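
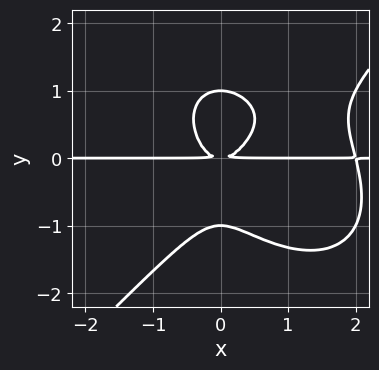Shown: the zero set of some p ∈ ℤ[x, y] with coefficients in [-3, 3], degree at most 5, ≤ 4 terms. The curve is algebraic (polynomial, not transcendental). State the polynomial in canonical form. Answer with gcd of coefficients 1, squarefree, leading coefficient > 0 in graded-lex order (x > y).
x^3*y - y^4 - 2*x^2*y + y^2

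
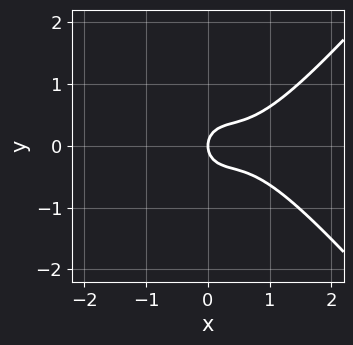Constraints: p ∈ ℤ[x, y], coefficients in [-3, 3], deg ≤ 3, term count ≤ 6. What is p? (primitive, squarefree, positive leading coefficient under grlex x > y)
Degree: a generic line meets the curve in up to 3 points, so deg p = 3.
Symmetries: the y ↦ −y reflection is a symmetry, so y appears only in even powers.
Reading off the gridlines: it meets the y-axis at y = 0 (among the integer gridlines); it meets the x-axis at x = 0 (among the integer gridlines).
Matching integer coefficients to the picture gives p.

3*x^3 - 2*x*y^2 - 3*x^2 - 3*y^2 + 2*x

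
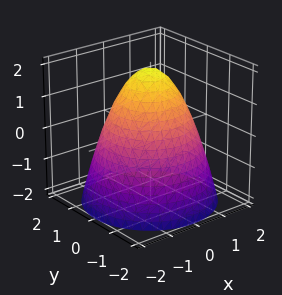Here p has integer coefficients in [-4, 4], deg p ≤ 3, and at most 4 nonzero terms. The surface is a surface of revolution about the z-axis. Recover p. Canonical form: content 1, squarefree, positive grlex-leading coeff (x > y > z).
x^2 + y^2 + z - 2

First, deg p = 2. The shape is more complex than any degree-1 surface.
Next, symmetry: the surface is invariant under rotation about z: p = q(x² + y², z).
Next, reading off the gridlines: a circular section at z = -1 has radius between 1 and 2; one z-axis crossing is at z = 2.
Finally, solving for integer coefficients yields p as stated.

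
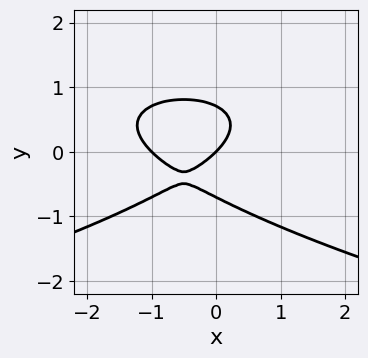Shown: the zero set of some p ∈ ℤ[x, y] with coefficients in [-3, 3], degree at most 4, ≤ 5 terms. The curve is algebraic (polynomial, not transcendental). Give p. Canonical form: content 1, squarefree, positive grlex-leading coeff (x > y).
(a) The degree is 3 — the shape is more complex than any degree-2 curve.
(b) Checking where it meets the axes: it meets the y-axis at y = 0 (among the integer gridlines); among the integer gridlines, it crosses the x-axis at x ∈ {-1, 0}.
(c) These observations pin down the coefficients.

2*y^3 + x^2 + x - y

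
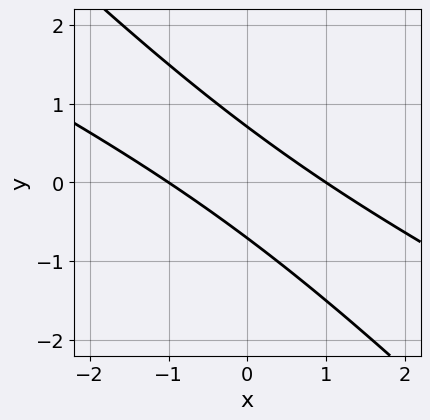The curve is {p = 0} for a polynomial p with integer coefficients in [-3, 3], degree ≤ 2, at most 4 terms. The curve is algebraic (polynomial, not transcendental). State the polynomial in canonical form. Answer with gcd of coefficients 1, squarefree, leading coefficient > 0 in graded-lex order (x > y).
1. Degree: the shape is more complex than any degree-1 curve, so deg p = 2.
2. Reading off the gridlines: the x-axis gridline crossings are at x ∈ {-1, 1}.
3. The integer polynomial consistent with all of this is the stated p.

x^2 + 3*x*y + 2*y^2 - 1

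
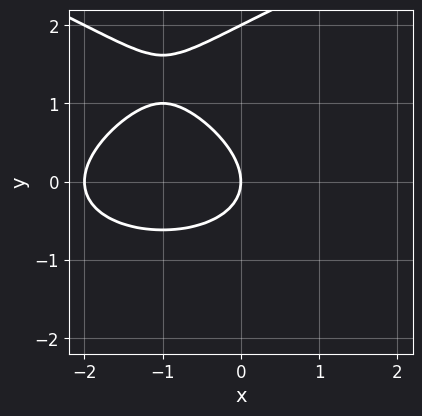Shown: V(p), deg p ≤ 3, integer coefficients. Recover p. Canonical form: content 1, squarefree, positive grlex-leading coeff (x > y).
(a) The degree is 3 — a generic line meets the curve in up to 3 points.
(b) Checking where it meets the axes: among the integer gridlines, it crosses the y-axis at y ∈ {0, 2}; the x-axis gridline crossings are at x ∈ {-2, 0}.
(c) Matching integer coefficients to the picture gives p.

y^3 - x^2 - 2*y^2 - 2*x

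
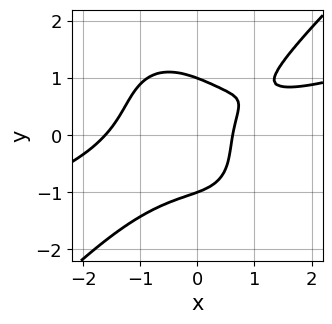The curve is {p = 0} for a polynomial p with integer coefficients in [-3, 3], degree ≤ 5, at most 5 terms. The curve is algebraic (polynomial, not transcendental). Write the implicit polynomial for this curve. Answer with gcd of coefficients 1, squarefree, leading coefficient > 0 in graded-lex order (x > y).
x^4 - 3*x^3*y + 2*y^4 + 3*x - 2

deg p = 4. No degree-3 curve has this shape.
From the axis intercepts and sections: the y-axis gridline crossings are at y ∈ {-1, 1}.
Assembling these constraints gives the stated polynomial.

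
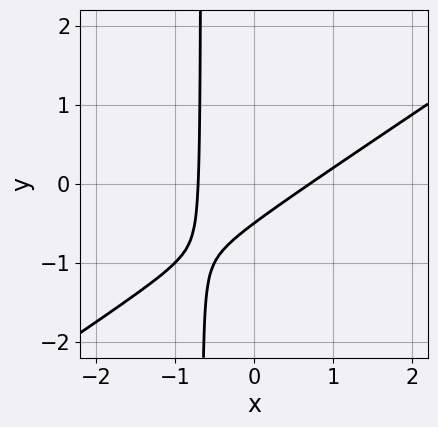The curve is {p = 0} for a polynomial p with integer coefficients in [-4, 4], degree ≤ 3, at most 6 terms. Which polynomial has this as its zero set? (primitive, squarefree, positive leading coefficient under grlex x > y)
2*x^2 - 3*x*y - 2*y - 1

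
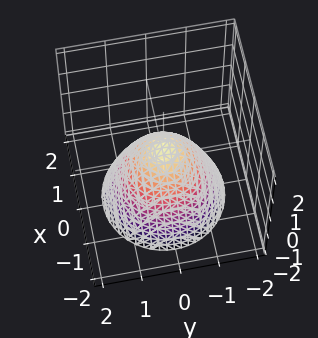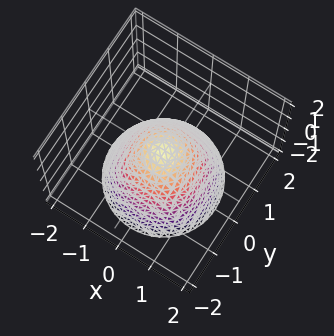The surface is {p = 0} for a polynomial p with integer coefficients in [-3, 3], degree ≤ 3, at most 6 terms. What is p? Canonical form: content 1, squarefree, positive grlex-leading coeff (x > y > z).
First, the degree is 2 — no degree-1 surface has this shape.
Next, symmetry: the z-axis is an axis of rotation, so x and y enter only as x² + y².
Next, reading off the gridlines: a circular section at z = 0 has radius between 0 and 1.
Finally, matching integer coefficients to the picture gives p.

3*x^2 + 3*y^2 + 3*z - 1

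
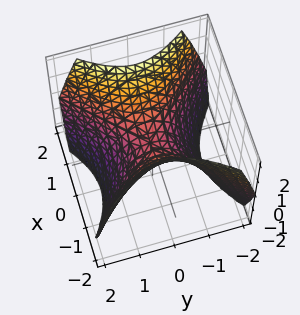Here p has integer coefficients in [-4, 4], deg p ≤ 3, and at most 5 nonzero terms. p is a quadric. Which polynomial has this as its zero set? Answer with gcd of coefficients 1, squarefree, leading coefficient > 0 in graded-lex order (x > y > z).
The degree is 2 — a hyperbolic paraboloid; a quadric.
Symmetries: mirror symmetry x ↦ −x ⇒ only even powers of x; it's symmetric under y → −y, forcing even powers of y.
From the visible intercepts: it crosses the x-axis at the gridline x = 0; it meets the y-axis at y = 0 (among the integer gridlines); it crosses the z-axis at the gridline z = 0.
Fitting integer coefficients to these (and the overall shape) gives p.

x^2 - y^2 - z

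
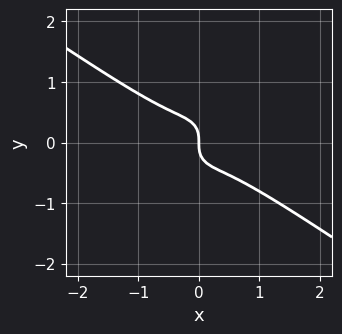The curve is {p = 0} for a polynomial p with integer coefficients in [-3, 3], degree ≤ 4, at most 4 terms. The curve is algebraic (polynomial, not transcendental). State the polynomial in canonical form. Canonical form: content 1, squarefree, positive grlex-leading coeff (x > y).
3*x^3 + 3*x^2*y + 3*y^3 + x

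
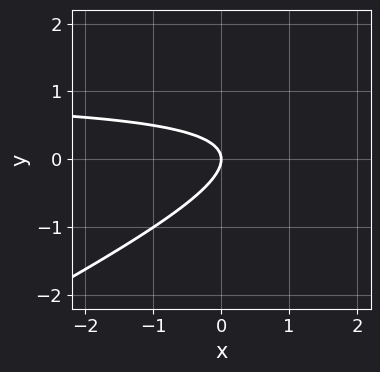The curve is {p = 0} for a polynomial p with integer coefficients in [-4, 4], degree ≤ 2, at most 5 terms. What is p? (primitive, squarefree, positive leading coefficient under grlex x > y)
x*y - 2*y^2 - x

First, the degree is 2 — a generic line meets the curve in up to 2 points.
Next, from the visible intercepts: one x-axis crossing is at x = 0; it meets the y-axis at y = 0 (among the integer gridlines).
Finally, putting this together gives p.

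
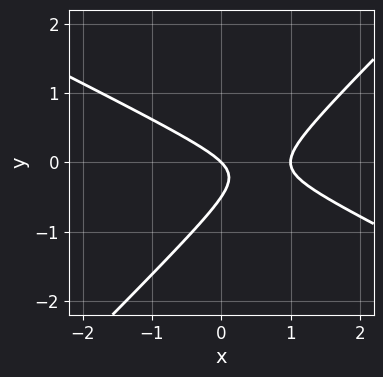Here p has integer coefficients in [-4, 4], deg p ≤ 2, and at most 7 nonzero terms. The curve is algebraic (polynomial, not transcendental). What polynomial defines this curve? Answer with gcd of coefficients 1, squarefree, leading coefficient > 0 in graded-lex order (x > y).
deg p = 2. The shape is more complex than any degree-1 curve.
Against the integer gridlines: among the integer gridlines, it crosses the x-axis at x ∈ {0, 1}; one y-axis crossing is at y = 0.
Matching integer coefficients to the picture gives p.

x^2 + x*y - 2*y^2 - x - y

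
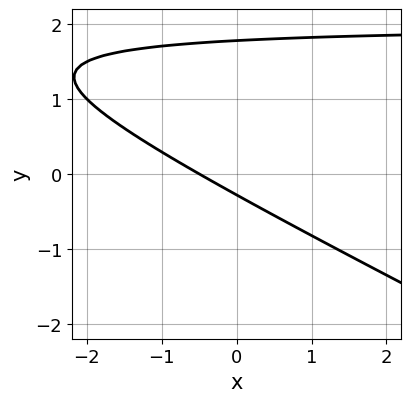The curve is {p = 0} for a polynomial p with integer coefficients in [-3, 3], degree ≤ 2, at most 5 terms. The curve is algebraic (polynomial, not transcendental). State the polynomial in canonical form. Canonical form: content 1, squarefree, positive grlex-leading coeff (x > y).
x*y + 2*y^2 - 2*x - 3*y - 1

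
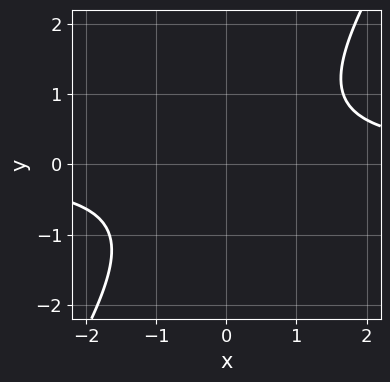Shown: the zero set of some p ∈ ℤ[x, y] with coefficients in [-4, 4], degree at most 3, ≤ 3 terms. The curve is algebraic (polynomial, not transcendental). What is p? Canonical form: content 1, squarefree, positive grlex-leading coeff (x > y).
3*x*y - 2*y^2 - 3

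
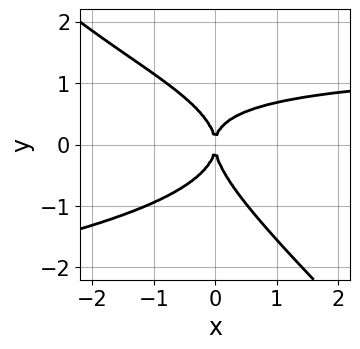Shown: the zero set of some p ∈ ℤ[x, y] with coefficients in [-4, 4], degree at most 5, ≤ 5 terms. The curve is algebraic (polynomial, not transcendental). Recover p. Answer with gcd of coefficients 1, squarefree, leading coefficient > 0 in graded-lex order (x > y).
First, the degree is 4 — the shape is more complex than any degree-3 curve.
Next, checking where it meets the axes: one y-axis crossing is at y = 0; it meets the x-axis at x = 0 (among the integer gridlines).
Finally, assembling these constraints gives the stated polynomial.

3*x*y^3 + 3*y^4 + 2*x^2*y - 3*x^2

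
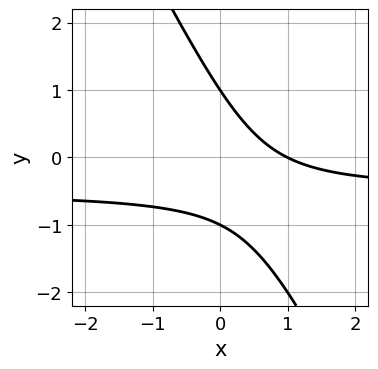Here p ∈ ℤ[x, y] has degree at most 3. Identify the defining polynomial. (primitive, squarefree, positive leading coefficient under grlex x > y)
2*x*y + y^2 + x - 1

The degree is 2 — a generic line meets the curve in up to 2 points.
From the visible intercepts: the y-axis gridline crossings are at y ∈ {-1, 1}; it meets the x-axis at x = 1 (among the integer gridlines).
These observations pin down the coefficients.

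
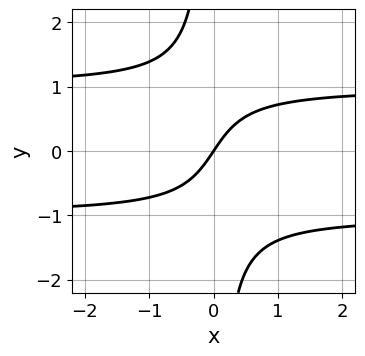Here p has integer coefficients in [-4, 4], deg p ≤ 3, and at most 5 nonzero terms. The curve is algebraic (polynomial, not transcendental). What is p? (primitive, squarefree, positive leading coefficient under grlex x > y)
First, degree: a generic line meets the curve in up to 3 points, so deg p = 3.
Next, against the integer gridlines: it crosses the x-axis at the gridline x = 0; it crosses the y-axis at the gridline y = 0.
Finally, matching integer coefficients to the picture gives p.

3*x*y^2 - 3*x + 2*y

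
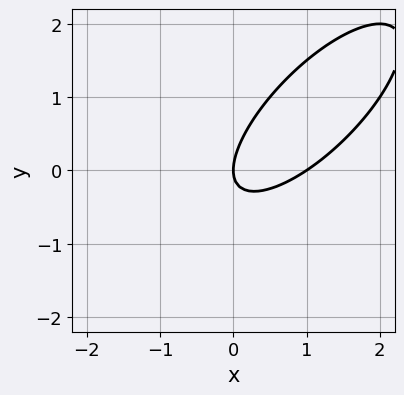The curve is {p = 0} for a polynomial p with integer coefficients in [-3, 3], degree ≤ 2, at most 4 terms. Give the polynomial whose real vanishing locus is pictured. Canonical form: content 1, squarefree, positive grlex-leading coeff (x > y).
(a) deg p = 2. The shape is more complex than any degree-1 curve.
(b) Against the integer gridlines: it meets the y-axis at y = 0 (among the integer gridlines); the x-axis gridline crossings are at x ∈ {0, 1}.
(c) Fitting integer coefficients to these (and the overall shape) gives p.

2*x^2 - 3*x*y + 2*y^2 - 2*x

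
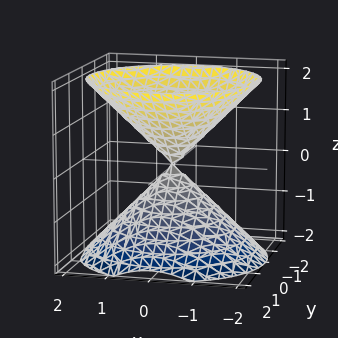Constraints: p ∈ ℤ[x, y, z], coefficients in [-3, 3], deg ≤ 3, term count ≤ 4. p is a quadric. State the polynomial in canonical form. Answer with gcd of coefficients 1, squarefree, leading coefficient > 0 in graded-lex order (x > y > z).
x^2 + y^2 - z^2

1. The picture has 2 separate pieces.
2. The degree is 2 — two nappes meeting at a single point; a quadric.
3. Symmetries: the z ↦ −z reflection is a symmetry, so z appears only in even powers; the z-axis is an axis of rotation, so x and y enter only as x² + y².
4. Observable constraints: a circular section at z = -1 has radius exactly 1; one x-axis crossing is at x = 0.
5. Assembling these constraints gives the stated polynomial.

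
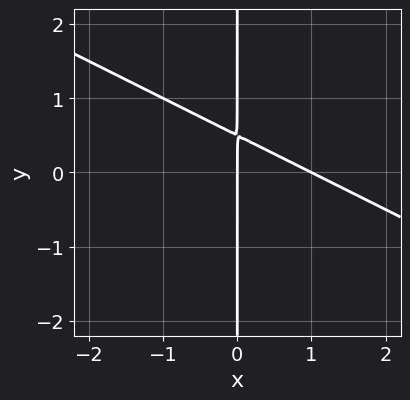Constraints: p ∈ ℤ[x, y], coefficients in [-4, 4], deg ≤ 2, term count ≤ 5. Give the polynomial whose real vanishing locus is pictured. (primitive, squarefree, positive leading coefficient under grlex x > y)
x^2 + 2*x*y - x

deg p = 2. The shape is more complex than any degree-1 curve.
From the visible intercepts: the visible y-axis segment lies entirely on the curve; the x-axis gridline crossings are at x ∈ {0, 1}.
Matching integer coefficients to the picture gives p.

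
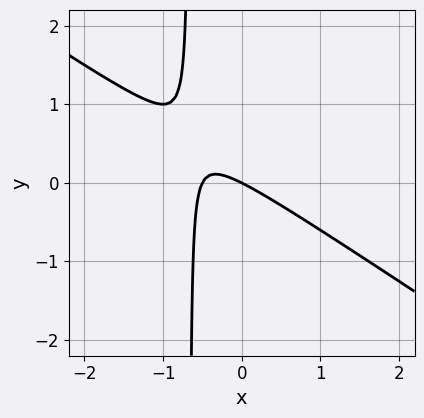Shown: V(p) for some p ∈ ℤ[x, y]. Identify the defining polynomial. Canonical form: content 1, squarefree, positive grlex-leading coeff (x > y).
2*x^2 + 3*x*y + x + 2*y

1. deg p = 2. The shape is more complex than any degree-1 curve.
2. Checking where it meets the axes: it crosses the y-axis at the gridline y = 0; one x-axis crossing is at x = 0.
3. Fitting integer coefficients to these (and the overall shape) gives p.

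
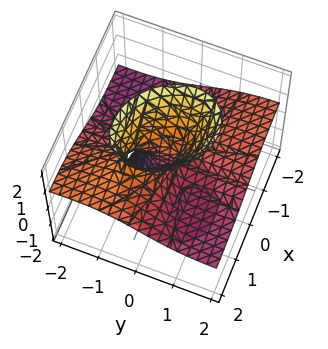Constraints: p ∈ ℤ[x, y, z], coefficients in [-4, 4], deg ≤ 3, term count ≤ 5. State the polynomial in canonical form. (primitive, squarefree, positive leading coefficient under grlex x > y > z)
3*x^2*z + 3*y^2*z - z^3 + 3*x*y - x

1. Degree: a generic line meets the surface in up to 3 points, so deg p = 3.
2. Observable constraints: it crosses the x-axis at the gridline x = 0; it crosses the z-axis at the gridline z = 0; the visible y-axis segment lies entirely on the surface.
3. Together with the visible shape, these determine p as stated.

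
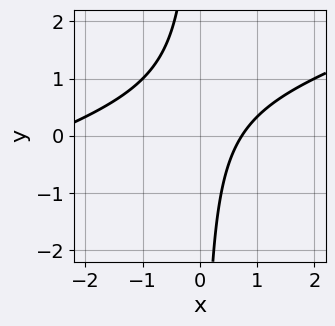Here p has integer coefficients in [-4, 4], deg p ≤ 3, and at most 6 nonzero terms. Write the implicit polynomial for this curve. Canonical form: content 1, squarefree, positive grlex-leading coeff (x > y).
1. The degree is 2 — no degree-1 curve has this shape.
2. Checking where it meets the axes: it misses every integer gridline on the y-axis.
3. Together with the visible shape, these determine p as stated.

x^2 - 3*x*y + 2*x - 2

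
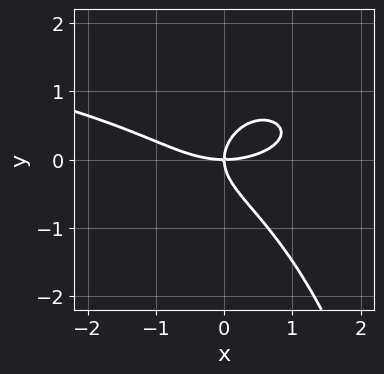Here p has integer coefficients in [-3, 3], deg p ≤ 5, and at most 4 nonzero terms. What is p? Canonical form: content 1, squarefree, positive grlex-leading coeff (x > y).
2*x^2*y^2 + x^3 + 3*y^3 - 3*x*y

Degree: the shape is more complex than any degree-3 curve, so deg p = 4.
Against the integer gridlines: one y-axis crossing is at y = 0; one x-axis crossing is at x = 0.
The integer polynomial consistent with all of this is the stated p.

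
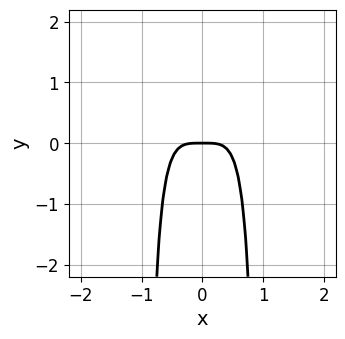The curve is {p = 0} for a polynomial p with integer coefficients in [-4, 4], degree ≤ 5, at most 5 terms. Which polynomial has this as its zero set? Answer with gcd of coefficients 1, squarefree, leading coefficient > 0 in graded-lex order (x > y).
3*x^4 - x^2*y + y

1. The degree is 4 — the shape is more complex than any degree-3 curve.
2. Symmetries: it's symmetric under x → −x, forcing even powers of x.
3. Observable constraints: it crosses the y-axis at the gridline y = 0; it meets the x-axis at x = 0 (among the integer gridlines).
4. Matching integer coefficients to the picture gives p.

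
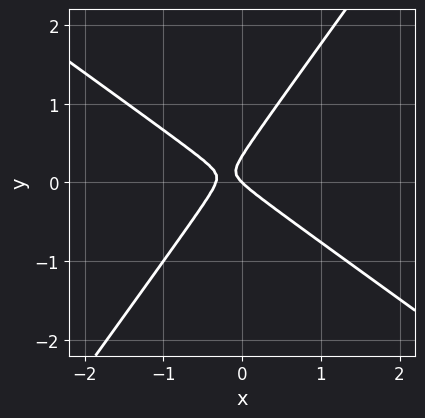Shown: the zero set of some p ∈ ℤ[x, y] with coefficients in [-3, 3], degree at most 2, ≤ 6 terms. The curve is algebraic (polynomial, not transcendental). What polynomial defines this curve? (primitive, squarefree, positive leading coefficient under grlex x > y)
3*x^2 + 2*x*y - 3*y^2 + x + y

(a) The degree is 2 — no degree-1 curve has this shape.
(b) Reading off the gridlines: it meets the x-axis at x = 0 (among the integer gridlines); it meets the y-axis at y = 0 (among the integer gridlines).
(c) Putting this together gives p.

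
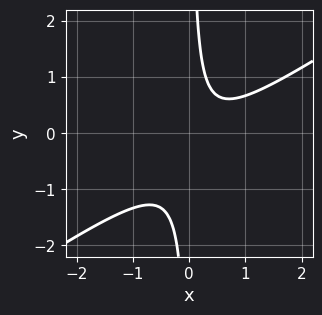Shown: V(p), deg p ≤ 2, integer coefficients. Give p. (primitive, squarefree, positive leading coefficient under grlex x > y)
2*x^2 - 3*x*y - x + 1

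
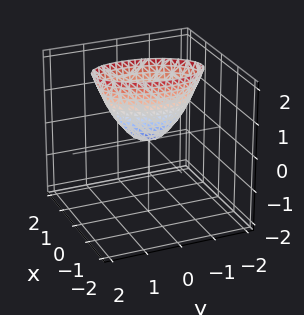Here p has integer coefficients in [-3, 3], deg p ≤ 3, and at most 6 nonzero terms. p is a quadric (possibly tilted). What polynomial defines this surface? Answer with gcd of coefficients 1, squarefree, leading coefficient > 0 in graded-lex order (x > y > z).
3*x^2 - x*y + y^2 - z

1. Degree: the shape is more complex than any degree-1 surface, so deg p = 2.
2. Checking where it meets the axes: it meets the x-axis at x = 0 (among the integer gridlines); one z-axis crossing is at z = 0; it meets the y-axis at y = 0 (among the integer gridlines).
3. Assembling these constraints gives the stated polynomial.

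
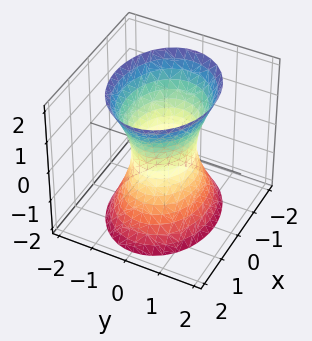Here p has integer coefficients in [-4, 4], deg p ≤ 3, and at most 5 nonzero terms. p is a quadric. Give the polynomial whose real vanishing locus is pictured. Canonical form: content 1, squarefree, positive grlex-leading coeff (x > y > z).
2*x^2 + 3*y^2 - z^2 - 2

(a) The degree is 2 — an hourglass — one-sheet hyperboloid; a quadric.
(b) Symmetries: it's symmetric under z → −z, forcing even powers of z; it's symmetric under y → −y, forcing even powers of y; mirror symmetry x ↦ −x ⇒ only even powers of x.
(c) Against the integer gridlines: among the integer gridlines, it crosses the x-axis at x ∈ {-1, 1}; no z-intercept at any integer in the box.
(d) The integer polynomial consistent with all of this is the stated p.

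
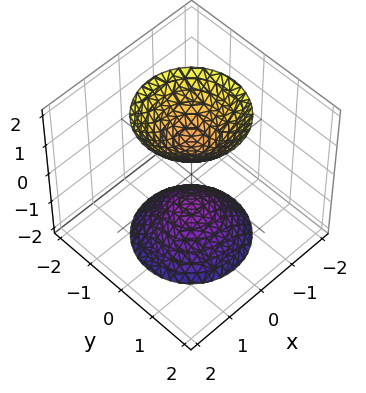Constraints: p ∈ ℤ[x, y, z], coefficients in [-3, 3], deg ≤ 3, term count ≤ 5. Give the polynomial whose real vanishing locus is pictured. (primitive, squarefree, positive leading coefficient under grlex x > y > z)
2*x^2 + 2*y^2 - z^2 + 1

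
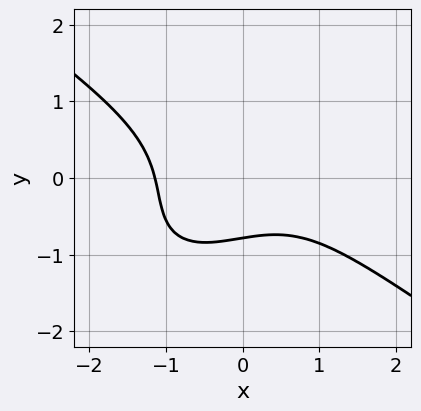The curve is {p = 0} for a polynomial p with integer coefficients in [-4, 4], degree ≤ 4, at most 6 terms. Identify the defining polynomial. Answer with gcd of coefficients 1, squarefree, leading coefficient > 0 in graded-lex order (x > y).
First, degree: the shape is more complex than any degree-2 curve, so deg p = 3.
Finally, putting this together gives p.

2*x^3 - 2*x*y^2 + 3*y^3 + 2*y + 3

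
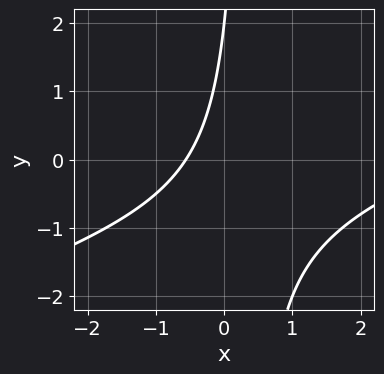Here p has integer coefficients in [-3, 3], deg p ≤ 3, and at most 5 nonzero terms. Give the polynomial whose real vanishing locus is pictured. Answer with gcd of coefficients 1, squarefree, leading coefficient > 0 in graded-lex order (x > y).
x^2 - 3*x*y - 3*x + y - 2

(a) Degree: the shape is more complex than any degree-1 curve, so deg p = 2.
(b) Reading off the gridlines: it crosses the y-axis at the gridline y = 2.
(c) Putting this together gives p.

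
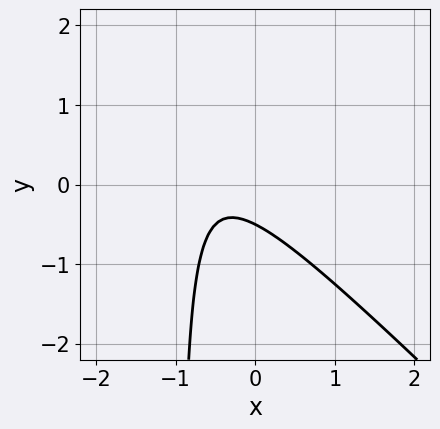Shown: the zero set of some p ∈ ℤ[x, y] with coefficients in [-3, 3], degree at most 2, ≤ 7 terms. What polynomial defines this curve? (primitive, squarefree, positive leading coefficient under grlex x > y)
1. Degree: a generic line meets the curve in up to 2 points, so deg p = 2.
2. From the axis intercepts and sections: the curve avoids every integer x-axis point in the box.
3. Solving for integer coefficients yields p as stated.

2*x^2 + 2*x*y + 2*x + 2*y + 1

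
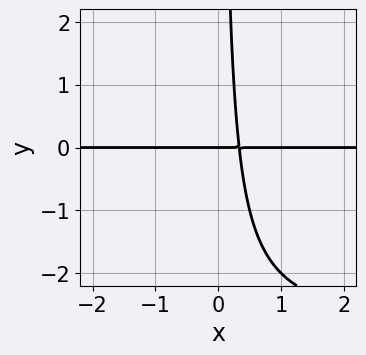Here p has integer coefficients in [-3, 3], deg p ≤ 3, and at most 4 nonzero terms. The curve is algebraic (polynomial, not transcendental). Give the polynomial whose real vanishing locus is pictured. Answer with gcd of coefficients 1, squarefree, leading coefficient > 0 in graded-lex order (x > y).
x*y^2 + 3*x*y - y

First, degree: no degree-2 curve has this shape, so deg p = 3.
Then, observable constraints: it crosses the y-axis at the gridline y = 0; the visible x-axis segment lies entirely on the curve.
Finally, the integer polynomial consistent with all of this is the stated p.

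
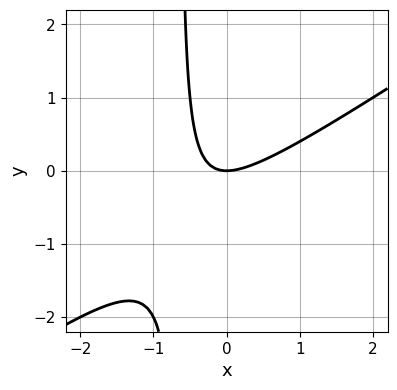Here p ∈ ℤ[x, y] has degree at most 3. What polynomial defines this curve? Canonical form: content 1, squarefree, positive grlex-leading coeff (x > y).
(a) The degree is 2 — a generic line meets the curve in up to 2 points.
(b) From the axis intercepts and sections: one x-axis crossing is at x = 0; one y-axis crossing is at y = 0.
(c) Matching integer coefficients to the picture gives p.

2*x^2 - 3*x*y - 2*y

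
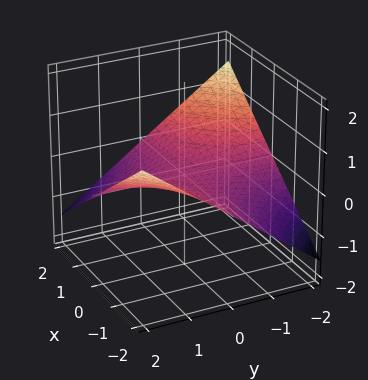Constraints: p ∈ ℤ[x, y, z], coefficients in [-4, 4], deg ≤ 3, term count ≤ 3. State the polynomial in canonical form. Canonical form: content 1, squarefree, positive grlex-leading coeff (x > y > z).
(a) deg p = 2.
(b) From the axis intercepts and sections: it crosses the z-axis at the gridline z = 0; the visible y-axis segment lies entirely on the surface; the visible x-axis segment lies entirely on the surface.
(c) These observations pin down the coefficients.

x*y + 3*z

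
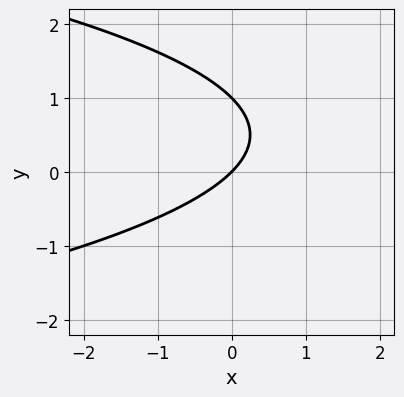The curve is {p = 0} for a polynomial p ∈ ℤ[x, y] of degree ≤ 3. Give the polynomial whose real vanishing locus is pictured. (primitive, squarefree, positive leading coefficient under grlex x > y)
y^2 + x - y

1. The degree is 2 — a generic line meets the curve in up to 2 points.
2. Against the integer gridlines: it meets the x-axis at x = 0 (among the integer gridlines); among the integer gridlines, it crosses the y-axis at y ∈ {0, 1}.
3. Matching integer coefficients to the picture gives p.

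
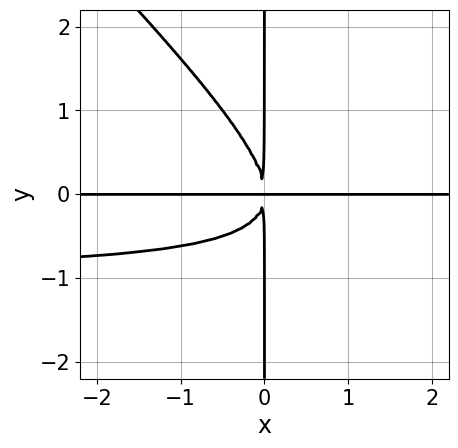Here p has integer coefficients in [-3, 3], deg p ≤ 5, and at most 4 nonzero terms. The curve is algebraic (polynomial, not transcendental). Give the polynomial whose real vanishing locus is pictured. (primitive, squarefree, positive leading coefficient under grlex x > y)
x^2*y^2 + x*y^3 + x^2*y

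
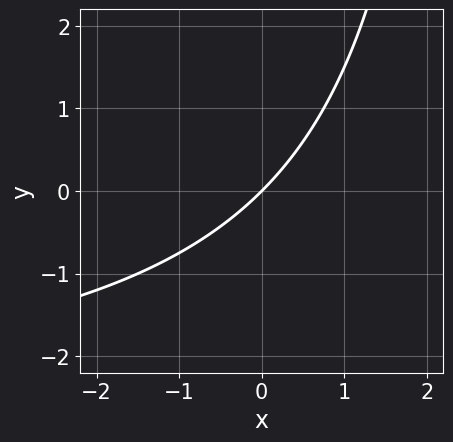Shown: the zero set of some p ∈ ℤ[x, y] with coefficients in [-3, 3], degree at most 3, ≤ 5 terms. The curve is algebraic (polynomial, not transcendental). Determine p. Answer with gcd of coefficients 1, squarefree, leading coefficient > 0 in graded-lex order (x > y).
1. The degree is 2 — no degree-1 curve has this shape.
2. Checking where it meets the axes: it crosses the y-axis at the gridline y = 0; one x-axis crossing is at x = 0.
3. Fitting integer coefficients to these (and the overall shape) gives p.

x*y + 3*x - 3*y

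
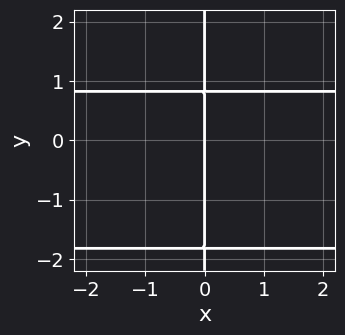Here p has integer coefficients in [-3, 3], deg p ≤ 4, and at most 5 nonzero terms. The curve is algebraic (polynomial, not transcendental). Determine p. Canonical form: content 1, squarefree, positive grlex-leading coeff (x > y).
2*x*y^2 + 2*x*y - 3*x

The degree is 3 — a generic line meets the curve in up to 3 points.
Checking where it meets the axes: it meets the x-axis at x = 0 (among the integer gridlines); the visible y-axis segment lies entirely on the curve.
Assembling these constraints gives the stated polynomial.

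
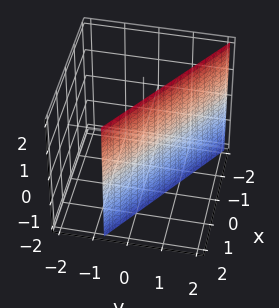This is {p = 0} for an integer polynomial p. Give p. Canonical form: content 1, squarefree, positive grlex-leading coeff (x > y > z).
Degree: the surface is flat (a plane), so deg p = 1.
Against the integer gridlines: it misses every integer gridline on the z-axis; one x-axis crossing is at x = 1.
These observations pin down the coefficients.

2*x + 3*y - 2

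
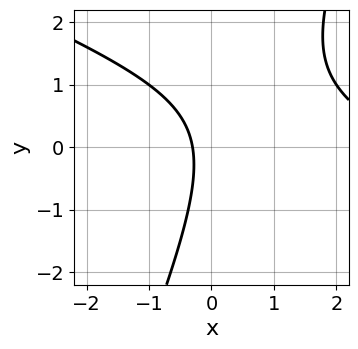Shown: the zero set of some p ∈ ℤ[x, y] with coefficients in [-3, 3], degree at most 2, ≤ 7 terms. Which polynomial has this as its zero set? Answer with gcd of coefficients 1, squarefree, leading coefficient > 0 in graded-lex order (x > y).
First, degree: no degree-1 curve has this shape, so deg p = 2.
Then, from the axis intercepts and sections: the curve avoids every integer y-axis point in the box.
Finally, the integer polynomial consistent with all of this is the stated p.

x^2 + 2*x*y - y^2 - 3*x - 1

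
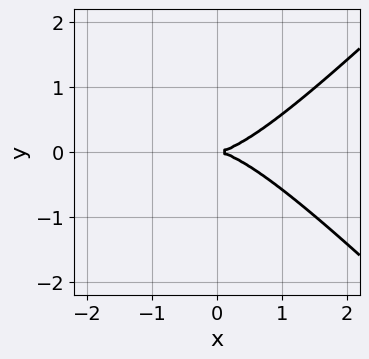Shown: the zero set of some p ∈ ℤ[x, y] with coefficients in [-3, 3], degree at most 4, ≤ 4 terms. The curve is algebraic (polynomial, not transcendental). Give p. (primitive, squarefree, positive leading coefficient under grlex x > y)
(a) deg p = 3. A generic line meets the curve in up to 3 points.
(b) Symmetries: mirror symmetry y ↦ −y ⇒ only even powers of y.
(c) Reading off the gridlines: one y-axis crossing is at y = 0; it crosses the x-axis at the gridline x = 0.
(d) These observations pin down the coefficients.

x^3 - x*y^2 - 2*y^2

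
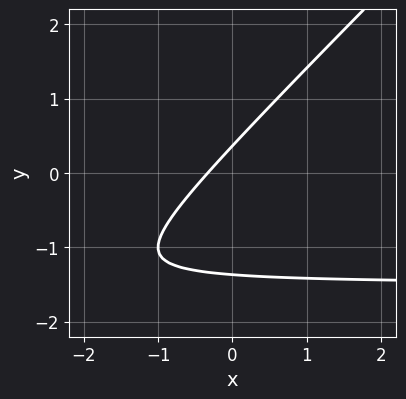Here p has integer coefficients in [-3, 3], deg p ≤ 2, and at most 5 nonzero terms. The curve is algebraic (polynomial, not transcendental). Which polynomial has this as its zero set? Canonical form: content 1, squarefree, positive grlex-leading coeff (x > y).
deg p = 2.
The integer polynomial consistent with all of this is the stated p.

2*x*y - 2*y^2 + 3*x - 2*y + 1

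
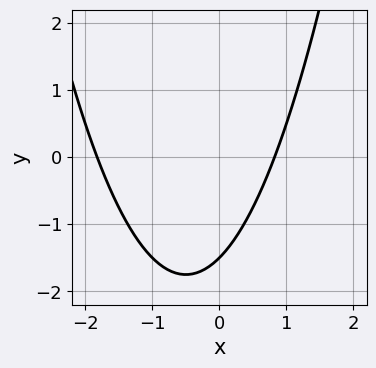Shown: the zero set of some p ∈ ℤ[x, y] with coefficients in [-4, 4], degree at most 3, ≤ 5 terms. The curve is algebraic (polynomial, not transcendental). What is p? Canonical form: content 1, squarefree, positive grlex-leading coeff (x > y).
2*x^2 + 2*x - 2*y - 3

1. The degree is 2 — no degree-1 curve has this shape.
2. The integer polynomial consistent with all of this is the stated p.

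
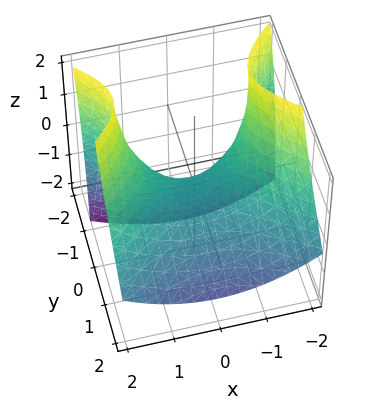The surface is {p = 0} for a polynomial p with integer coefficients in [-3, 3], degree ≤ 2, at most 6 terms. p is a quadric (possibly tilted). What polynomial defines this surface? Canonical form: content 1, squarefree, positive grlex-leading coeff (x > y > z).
x^2 - 2*y^2 - 2*y*z - 2*z

(a) The degree is 2 — no degree-1 surface has this shape.
(b) From the axis intercepts and sections: it crosses the x-axis at the gridline x = 0; it crosses the z-axis at the gridline z = 0; one y-axis crossing is at y = 0.
(c) Assembling these constraints gives the stated polynomial.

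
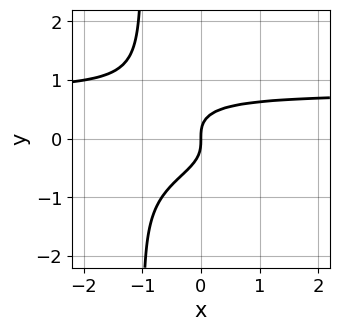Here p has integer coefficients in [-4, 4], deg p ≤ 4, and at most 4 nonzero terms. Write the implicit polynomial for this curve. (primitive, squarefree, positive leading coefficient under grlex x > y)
2*x*y^3 + 2*y^3 - x

(a) Degree: no degree-3 curve has this shape, so deg p = 4.
(b) Reading off the gridlines: it crosses the y-axis at the gridline y = 0; it crosses the x-axis at the gridline x = 0.
(c) Assembling these constraints gives the stated polynomial.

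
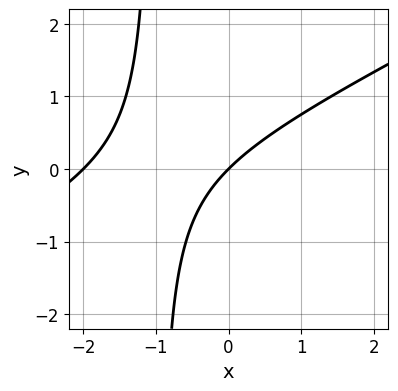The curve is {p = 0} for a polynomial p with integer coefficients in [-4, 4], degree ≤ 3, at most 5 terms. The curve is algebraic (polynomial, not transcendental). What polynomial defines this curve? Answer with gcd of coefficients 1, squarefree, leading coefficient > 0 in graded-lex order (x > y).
The degree is 2 — a generic line meets the curve in up to 2 points.
From the axis intercepts and sections: one y-axis crossing is at y = 0; among the integer gridlines, it crosses the x-axis at x ∈ {-2, 0}.
Solving for integer coefficients yields p as stated.

x^2 - 2*x*y + 2*x - 2*y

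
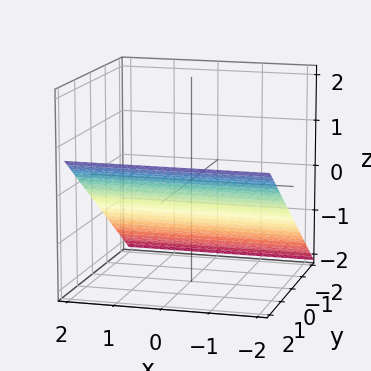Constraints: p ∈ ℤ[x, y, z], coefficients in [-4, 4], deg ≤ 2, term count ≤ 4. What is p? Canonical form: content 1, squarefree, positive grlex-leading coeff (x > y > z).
deg p = 1. Every cross-section is a straight line — this is a plane.
From the visible intercepts: it meets the y-axis at y = 1 (among the integer gridlines); the surface avoids every integer x-axis point in the box.
Assembling these constraints gives the stated polynomial.

2*y - 3*z - 2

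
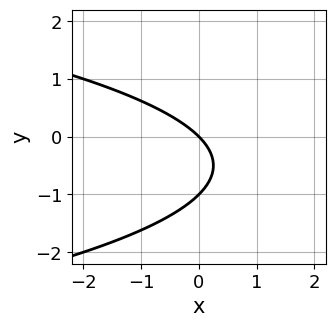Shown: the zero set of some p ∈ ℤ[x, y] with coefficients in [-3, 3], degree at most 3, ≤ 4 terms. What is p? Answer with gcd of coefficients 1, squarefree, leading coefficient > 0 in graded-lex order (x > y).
y^2 + x + y

(a) Degree: no degree-1 curve has this shape, so deg p = 2.
(b) Against the integer gridlines: one x-axis crossing is at x = 0; among the integer gridlines, it crosses the y-axis at y ∈ {-1, 0}.
(c) Fitting integer coefficients to these (and the overall shape) gives p.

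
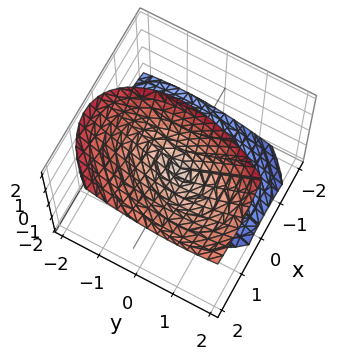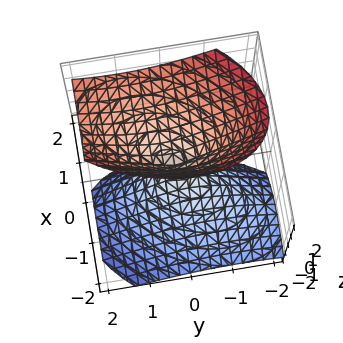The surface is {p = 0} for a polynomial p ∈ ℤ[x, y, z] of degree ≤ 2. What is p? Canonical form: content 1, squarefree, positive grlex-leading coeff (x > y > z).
(a) The degree is 2 — no degree-1 surface has this shape.
(b) From the axis intercepts and sections: one y-axis crossing is at y = 0; it meets the z-axis at z = 0 (among the integer gridlines); it meets the x-axis at x = 0 (among the integer gridlines).
(c) Together with the visible shape, these determine p as stated.

2*x^2 - x*y - 2*x*z + y^2 - z^2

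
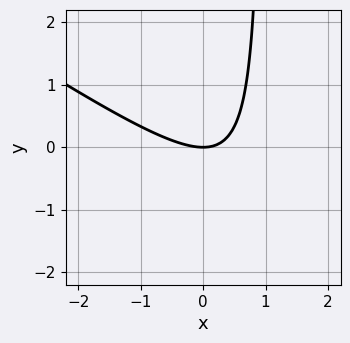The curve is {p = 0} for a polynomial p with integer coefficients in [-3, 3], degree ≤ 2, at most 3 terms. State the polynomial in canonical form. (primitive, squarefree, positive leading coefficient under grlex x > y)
2*x^2 + 3*x*y - 3*y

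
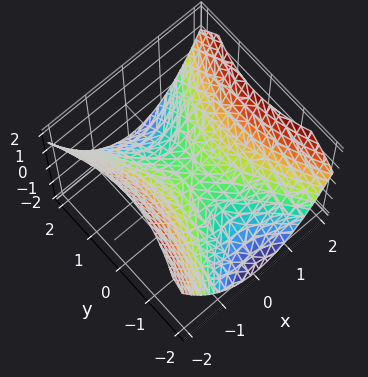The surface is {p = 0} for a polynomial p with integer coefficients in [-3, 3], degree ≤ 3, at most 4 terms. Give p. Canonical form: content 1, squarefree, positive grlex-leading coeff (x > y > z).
2*x^2 - y^2 - 3*z

(a) The degree is 2 — a hyperbolic paraboloid; a quadric.
(b) Symmetries: it's symmetric under y → −y, forcing even powers of y; mirror symmetry x ↦ −x ⇒ only even powers of x.
(c) Checking where it meets the axes: it meets the z-axis at z = 0 (among the integer gridlines); one y-axis crossing is at y = 0; one x-axis crossing is at x = 0.
(d) Together with the visible shape, these determine p as stated.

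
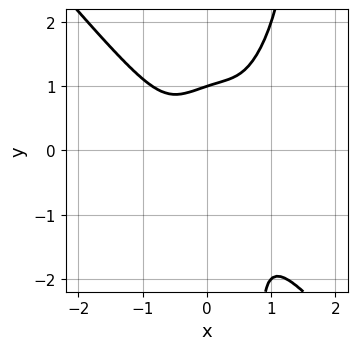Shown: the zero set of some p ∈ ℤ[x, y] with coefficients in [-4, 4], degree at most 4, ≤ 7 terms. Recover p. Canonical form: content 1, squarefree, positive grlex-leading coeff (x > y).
1. The degree is 4 — a generic line meets the curve in up to 4 points.
2. Checking where it meets the axes: the curve avoids every integer x-axis point in the box; one y-axis crossing is at y = 1.
3. Assembling these constraints gives the stated polynomial.

3*x^4 - x^2*y^2 + x*y^3 - y^3 + 1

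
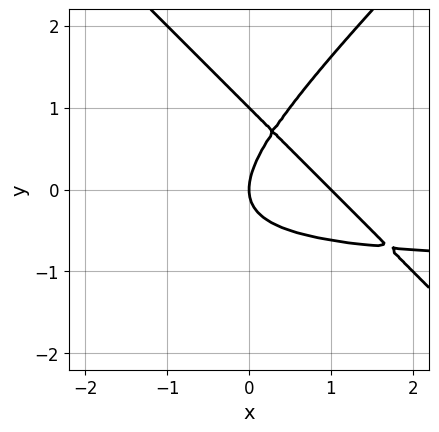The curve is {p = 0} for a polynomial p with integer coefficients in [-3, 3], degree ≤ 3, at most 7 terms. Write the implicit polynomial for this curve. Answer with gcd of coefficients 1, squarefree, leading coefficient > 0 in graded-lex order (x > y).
x^2*y - y^3 + x^2 + y^2 - x

(a) deg p = 3. The shape is more complex than any degree-2 curve.
(b) Checking where it meets the axes: the y-axis gridline crossings are at y ∈ {0, 1}; among the integer gridlines, it crosses the x-axis at x ∈ {0, 1}.
(c) Assembling these constraints gives the stated polynomial.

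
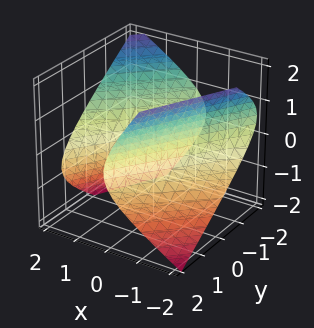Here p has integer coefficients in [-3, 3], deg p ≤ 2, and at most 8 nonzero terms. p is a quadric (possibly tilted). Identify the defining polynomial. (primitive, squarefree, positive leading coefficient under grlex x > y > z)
First, I count 2 distinct pieces. They look like related sheets of one shape, so recover p as a whole.
Next, degree: a generic line meets the surface in up to 2 points, so deg p = 2.
Next, checking where it meets the axes: the surface avoids every integer z-axis point in the box.
Finally, fitting integer coefficients to these (and the overall shape) gives p.

2*x^2 - 3*x*y - 2*x*z + y^2 - 3*z^2 - 3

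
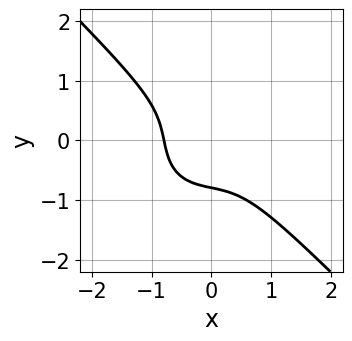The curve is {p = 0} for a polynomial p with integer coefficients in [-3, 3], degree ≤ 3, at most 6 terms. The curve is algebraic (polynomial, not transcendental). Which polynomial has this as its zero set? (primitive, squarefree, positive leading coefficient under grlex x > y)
First, the degree is 3 — no degree-2 curve has this shape.
Finally, the integer polynomial consistent with all of this is the stated p.

2*x^3 + 2*y^3 - x*y + 1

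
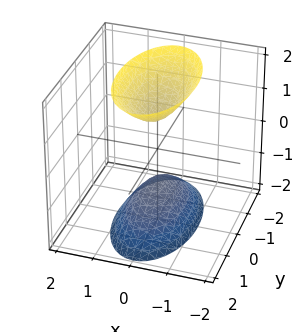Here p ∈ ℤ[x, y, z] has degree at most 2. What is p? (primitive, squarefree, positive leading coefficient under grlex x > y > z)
3*x^2 + y^2 - z^2 + 1

1. The picture has 2 separate pieces.
2. The degree is 2 — two separate bowl-shaped sheets opening away from each other; a quadric.
3. Symmetries: the x ↦ −x reflection is a symmetry, so x appears only in even powers; the z ↦ −z reflection is a symmetry, so z appears only in even powers; it's symmetric under y → −y, forcing even powers of y.
4. Reading off the gridlines: among the integer gridlines, it crosses the z-axis at z ∈ {-1, 1}; it misses every integer gridline on the x-axis; no y-intercept at any integer in the box.
5. Solving for integer coefficients yields p as stated.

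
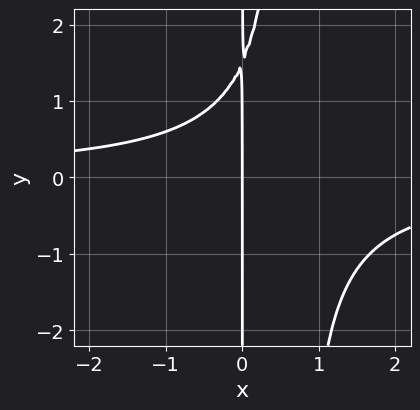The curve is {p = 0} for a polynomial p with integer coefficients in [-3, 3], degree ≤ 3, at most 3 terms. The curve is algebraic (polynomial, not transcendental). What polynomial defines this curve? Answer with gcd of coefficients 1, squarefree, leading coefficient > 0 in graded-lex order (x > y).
deg p = 3.
From the axis intercepts and sections: one x-axis crossing is at x = 0; the visible y-axis segment lies entirely on the curve.
Matching integer coefficients to the picture gives p.

3*x^2*y - 2*x*y + 3*x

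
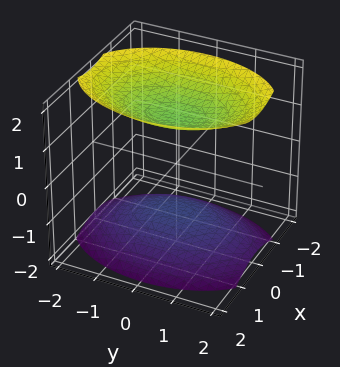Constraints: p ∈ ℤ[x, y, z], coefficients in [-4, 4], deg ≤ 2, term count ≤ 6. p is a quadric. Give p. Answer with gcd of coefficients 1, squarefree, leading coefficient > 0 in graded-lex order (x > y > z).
2*x^2 + y^2 - 2*z^2 + 3

(a) The picture has 2 separate pieces.
(b) The degree is 2 — two sheets facing apart; a quadric.
(c) Symmetries: the z ↦ −z reflection is a symmetry, so z appears only in even powers; it's symmetric under y → −y, forcing even powers of y; it's symmetric under x → −x, forcing even powers of x.
(d) From the axis intercepts and sections: the surface avoids every integer x-axis point in the box; no y-intercept at any integer in the box.
(e) Solving for integer coefficients yields p as stated.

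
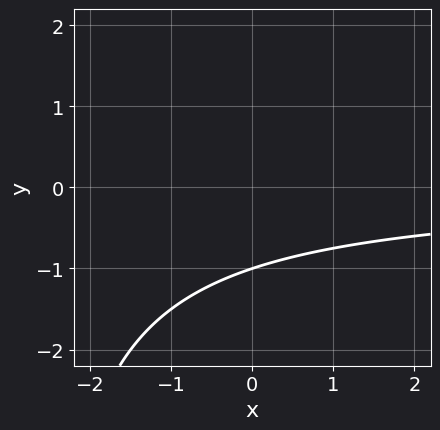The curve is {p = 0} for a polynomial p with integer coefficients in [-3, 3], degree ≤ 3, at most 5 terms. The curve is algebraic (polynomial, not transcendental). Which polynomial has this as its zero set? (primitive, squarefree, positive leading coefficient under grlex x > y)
x*y + 3*y + 3

1. Degree: a generic line meets the curve in up to 2 points, so deg p = 2.
2. Observable constraints: the curve avoids every integer x-axis point in the box; one y-axis crossing is at y = -1.
3. Fitting integer coefficients to these (and the overall shape) gives p.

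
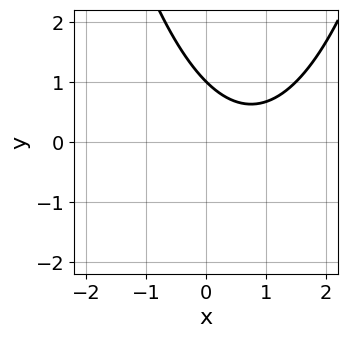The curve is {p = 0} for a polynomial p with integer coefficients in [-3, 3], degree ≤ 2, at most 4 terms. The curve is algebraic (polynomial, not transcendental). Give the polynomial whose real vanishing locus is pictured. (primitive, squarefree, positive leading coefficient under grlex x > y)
First, deg p = 2. No degree-1 curve has this shape.
Then, from the visible intercepts: one y-axis crossing is at y = 1; no x-intercept at any integer in the box.
Finally, putting this together gives p.

2*x^2 - 3*x - 3*y + 3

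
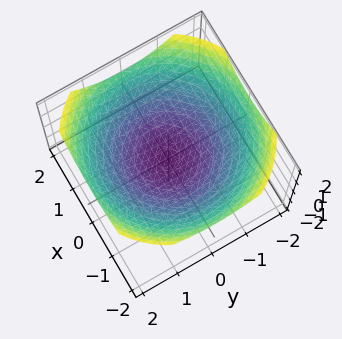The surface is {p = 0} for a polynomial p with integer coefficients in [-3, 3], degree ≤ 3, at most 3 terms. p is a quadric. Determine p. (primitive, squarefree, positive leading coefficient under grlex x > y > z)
(a) Degree: a paraboloid; a quadric, so deg p = 2.
(b) Symmetries: the z-axis is an axis of rotation, so x and y enter only as x² + y².
(c) Against the integer gridlines: one y-axis crossing is at y = 0; it meets the z-axis at z = 0 (among the integer gridlines); it crosses the x-axis at the gridline x = 0; a circular section at z = 1 has radius between 1 and 2.
(d) These observations pin down the coefficients.

x^2 + y^2 - 3*z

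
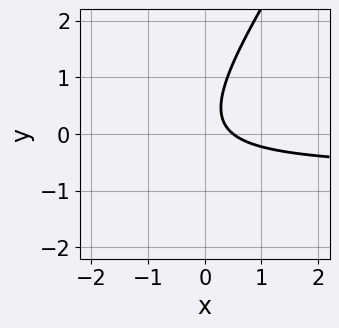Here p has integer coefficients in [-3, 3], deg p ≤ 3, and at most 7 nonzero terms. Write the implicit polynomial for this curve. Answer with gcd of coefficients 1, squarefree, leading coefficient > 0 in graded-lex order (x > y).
Degree: a generic line meets the curve in up to 2 points, so deg p = 2.
From the axis intercepts and sections: it misses every integer gridline on the y-axis.
Matching integer coefficients to the picture gives p.

3*x*y - 2*y^2 + 2*x + y - 1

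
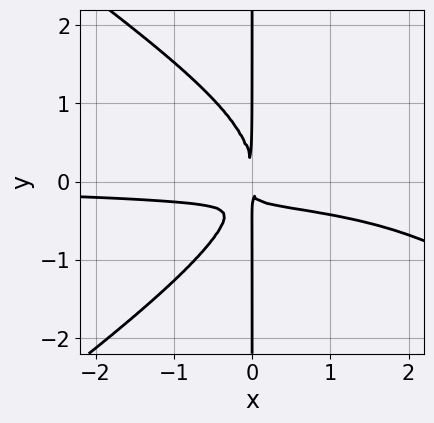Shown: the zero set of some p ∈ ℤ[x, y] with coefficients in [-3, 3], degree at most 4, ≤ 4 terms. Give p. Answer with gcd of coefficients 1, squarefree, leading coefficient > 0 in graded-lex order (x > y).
x^3*y - 2*x*y^3 - 3*x^2*y - x^2

The degree is 4 — no degree-3 curve has this shape.
Reading off the gridlines: every point of the y-axis in the box is on the curve.
Fitting integer coefficients to these (and the overall shape) gives p.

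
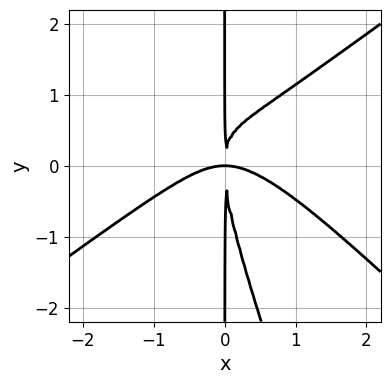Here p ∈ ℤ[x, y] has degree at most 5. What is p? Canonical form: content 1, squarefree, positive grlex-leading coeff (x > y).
2*x^4 - 3*x^2*y^2 - x*y^3 + 3*x^2*y

(a) deg p = 4. A generic line meets the curve in up to 4 points.
(b) Against the integer gridlines: every point of the y-axis in the box is on the curve.
(c) These observations pin down the coefficients.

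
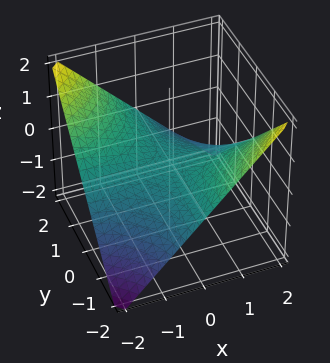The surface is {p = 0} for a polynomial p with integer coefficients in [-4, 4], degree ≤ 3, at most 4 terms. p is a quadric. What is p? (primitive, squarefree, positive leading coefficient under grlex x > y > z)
The degree is 2 — a hyperbolic paraboloid; a quadric.
Checking where it meets the axes: the visible x-axis segment lies entirely on the surface; the visible y-axis segment lies entirely on the surface; it crosses the z-axis at the gridline z = 0.
The integer polynomial consistent with all of this is the stated p.

x*y + 2*z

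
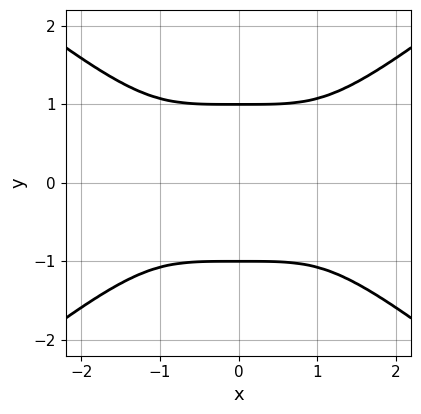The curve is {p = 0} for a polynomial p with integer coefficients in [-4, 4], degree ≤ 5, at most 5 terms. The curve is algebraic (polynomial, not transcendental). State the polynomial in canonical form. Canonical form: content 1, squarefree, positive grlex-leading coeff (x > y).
x^4 - 3*y^4 + 3

First, degree: no degree-3 curve has this shape, so deg p = 4.
Then, symmetries: the x ↦ −x reflection is a symmetry, so x appears only in even powers; it's symmetric under y → −y, forcing even powers of y.
Then, from the axis intercepts and sections: it misses every integer gridline on the x-axis; among the integer gridlines, it crosses the y-axis at y ∈ {-1, 1}.
Finally, the integer polynomial consistent with all of this is the stated p.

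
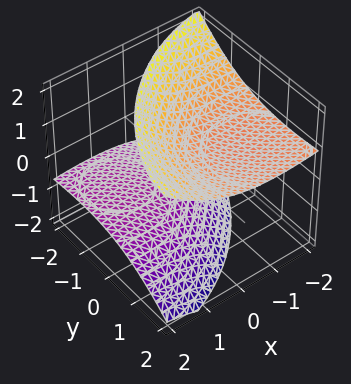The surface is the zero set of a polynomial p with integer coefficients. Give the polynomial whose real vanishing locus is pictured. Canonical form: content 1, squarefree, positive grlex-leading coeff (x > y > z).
x^2 + 3*x*z + y^2 - 3*y*z - 3*z^2 + 3

(a) The picture has 2 separate pieces. They look like related sheets of one shape, so recover p as a whole.
(b) The degree is 2 — a generic line meets the surface in up to 2 points.
(c) Reading off the gridlines: the surface avoids every integer x-axis point in the box; among the integer gridlines, it crosses the z-axis at z ∈ {-1, 1}.
(d) Assembling these constraints gives the stated polynomial.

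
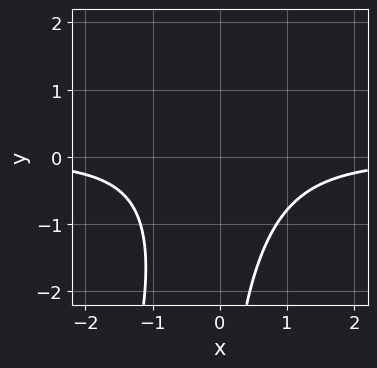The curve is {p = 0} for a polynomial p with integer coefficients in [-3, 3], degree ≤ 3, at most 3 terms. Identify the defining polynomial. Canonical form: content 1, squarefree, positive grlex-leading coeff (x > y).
3*x^2*y - x*y^2 + 3

(a) The degree is 3 — no degree-2 curve has this shape.
(b) Checking where it meets the axes: no x-intercept at any integer in the box; no y-intercept at any integer in the box.
(c) Together with the visible shape, these determine p as stated.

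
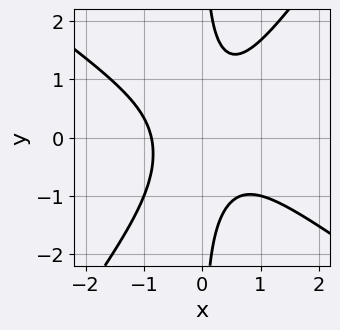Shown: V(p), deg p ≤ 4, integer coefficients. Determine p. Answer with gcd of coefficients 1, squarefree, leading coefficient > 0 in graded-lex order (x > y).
3*x^3 + 2*x^2*y - 3*x*y^2 + 2

1. deg p = 3. The shape is more complex than any degree-2 curve.
2. From the visible intercepts: no y-intercept at any integer in the box.
3. Together with the visible shape, these determine p as stated.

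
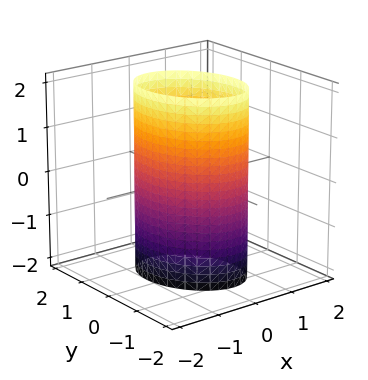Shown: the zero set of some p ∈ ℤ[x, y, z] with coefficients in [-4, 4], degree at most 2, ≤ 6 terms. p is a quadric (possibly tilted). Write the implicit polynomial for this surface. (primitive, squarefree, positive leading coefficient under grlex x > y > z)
3*x^2 + x*y + 2*y^2 - 3

(a) Degree: a generic line meets the surface in up to 2 points, so deg p = 2.
(b) Reading off the gridlines: the surface avoids every integer z-axis point in the box; the x-axis gridline crossings are at x ∈ {-1, 1}.
(c) Together with the visible shape, these determine p as stated.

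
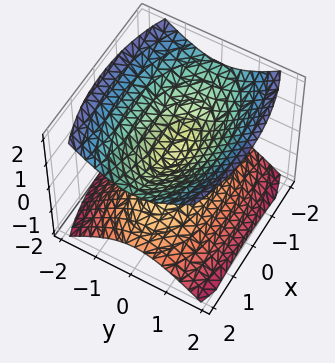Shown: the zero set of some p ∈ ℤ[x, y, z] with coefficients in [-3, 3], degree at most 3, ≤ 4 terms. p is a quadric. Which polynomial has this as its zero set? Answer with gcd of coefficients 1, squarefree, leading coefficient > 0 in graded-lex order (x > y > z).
First, I count 2 distinct pieces. Treating them together as one polynomial.
Next, deg p = 2. A double cone through the origin; a quadric.
Then, symmetries: it's symmetric under x → −x, forcing even powers of x; the y ↦ −y reflection is a symmetry, so y appears only in even powers; the z ↦ −z reflection is a symmetry, so z appears only in even powers.
Then, from the axis intercepts and sections: one x-axis crossing is at x = 0; one y-axis crossing is at y = 0.
Finally, matching integer coefficients to the picture gives p.

x^2 + 3*y^2 - 3*z^2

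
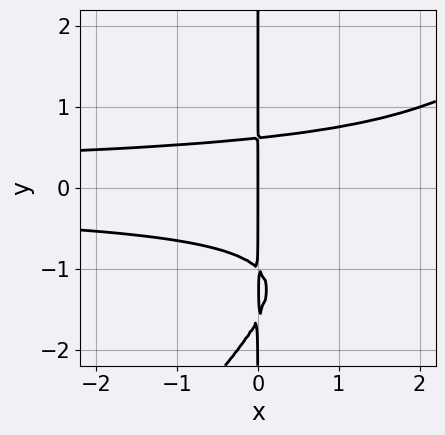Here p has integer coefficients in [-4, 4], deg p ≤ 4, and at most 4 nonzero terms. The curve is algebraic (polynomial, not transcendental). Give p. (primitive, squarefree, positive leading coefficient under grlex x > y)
x^2*y^2 - x*y^3 - 2*x*y^2 + x

First, degree: no degree-3 curve has this shape, so deg p = 4.
Next, from the visible intercepts: every point of the y-axis in the box is on the curve; one x-axis crossing is at x = 0.
Finally, assembling these constraints gives the stated polynomial.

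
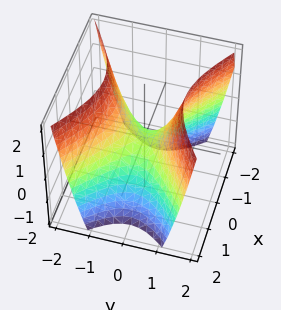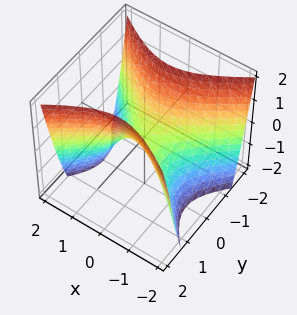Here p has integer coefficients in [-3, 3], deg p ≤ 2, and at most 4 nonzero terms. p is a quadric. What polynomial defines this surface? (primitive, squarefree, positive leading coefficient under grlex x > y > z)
First, the degree is 2 — a hyperbolic paraboloid; a quadric.
Next, symmetries: mirror symmetry x ↦ −x ⇒ only even powers of x; mirror symmetry y ↦ −y ⇒ only even powers of y.
Next, reading off the gridlines: it meets the z-axis at z = 0 (among the integer gridlines); one x-axis crossing is at x = 0.
Finally, these observations pin down the coefficients.

2*x^2 - 3*y^2 + 2*z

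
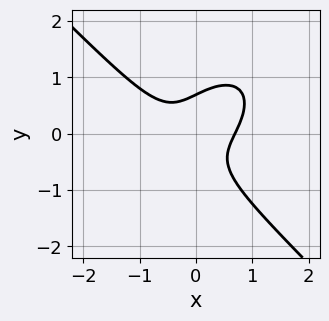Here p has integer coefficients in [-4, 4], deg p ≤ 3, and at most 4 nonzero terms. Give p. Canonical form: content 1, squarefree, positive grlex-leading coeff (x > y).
3*x^3 + 3*y^3 - 3*x*y - 1

The degree is 3 — the shape is more complex than any degree-2 curve.
Matching integer coefficients to the picture gives p.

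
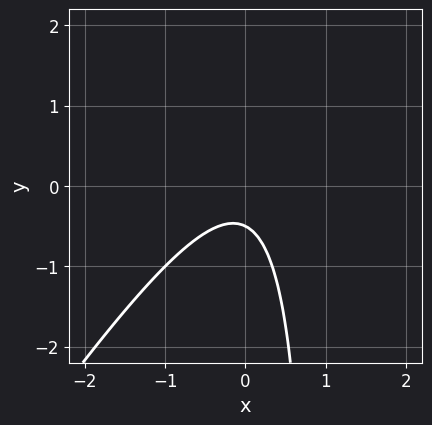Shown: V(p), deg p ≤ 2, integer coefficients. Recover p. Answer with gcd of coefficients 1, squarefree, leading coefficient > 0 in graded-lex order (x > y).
Degree: a generic line meets the curve in up to 2 points, so deg p = 2.
Against the integer gridlines: it misses every integer gridline on the x-axis.
Putting this together gives p.

3*x^2 - 2*x*y + 2*y + 1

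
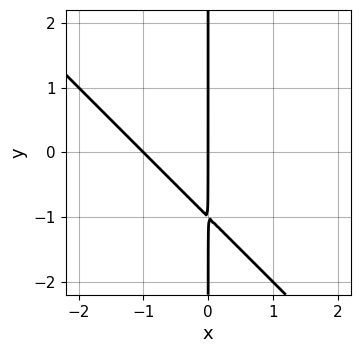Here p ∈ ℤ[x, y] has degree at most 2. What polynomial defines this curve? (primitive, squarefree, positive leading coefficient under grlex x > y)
x^2 + x*y + x

deg p = 2. The shape is more complex than any degree-1 curve.
From the axis intercepts and sections: every point of the y-axis in the box is on the curve; among the integer gridlines, it crosses the x-axis at x ∈ {-1, 0}.
These observations pin down the coefficients.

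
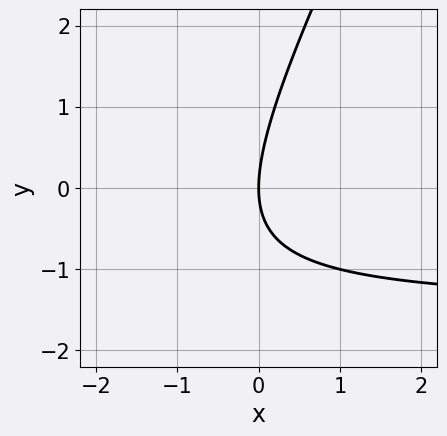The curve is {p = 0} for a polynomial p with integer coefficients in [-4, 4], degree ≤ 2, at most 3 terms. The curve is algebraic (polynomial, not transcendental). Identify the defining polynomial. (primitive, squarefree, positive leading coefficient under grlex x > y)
(a) The degree is 2 — no degree-1 curve has this shape.
(b) From the axis intercepts and sections: it meets the y-axis at y = 0 (among the integer gridlines); it meets the x-axis at x = 0 (among the integer gridlines).
(c) Fitting integer coefficients to these (and the overall shape) gives p.

2*x*y - y^2 + 3*x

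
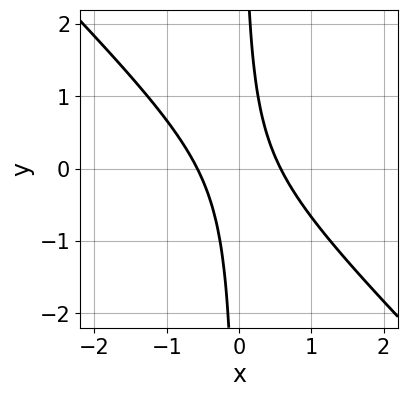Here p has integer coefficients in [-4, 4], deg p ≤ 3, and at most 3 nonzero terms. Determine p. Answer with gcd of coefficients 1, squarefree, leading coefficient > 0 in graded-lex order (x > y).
1. deg p = 2. No degree-1 curve has this shape.
2. Checking where it meets the axes: no y-intercept at any integer in the box.
3. The integer polynomial consistent with all of this is the stated p.

3*x^2 + 3*x*y - 1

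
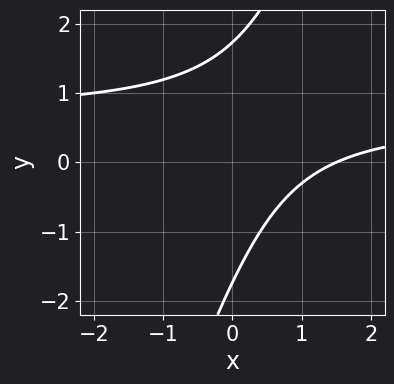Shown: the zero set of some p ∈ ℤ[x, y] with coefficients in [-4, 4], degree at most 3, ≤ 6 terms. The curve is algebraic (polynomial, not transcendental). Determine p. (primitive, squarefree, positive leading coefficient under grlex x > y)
3*x*y - y^2 - 2*x + 3

deg p = 2. The shape is more complex than any degree-1 curve.
Matching integer coefficients to the picture gives p.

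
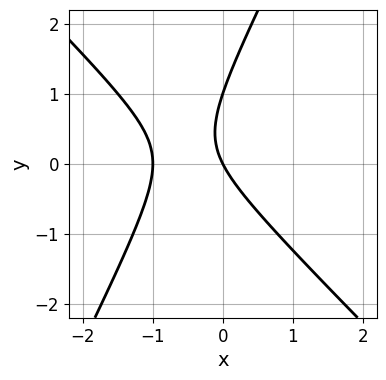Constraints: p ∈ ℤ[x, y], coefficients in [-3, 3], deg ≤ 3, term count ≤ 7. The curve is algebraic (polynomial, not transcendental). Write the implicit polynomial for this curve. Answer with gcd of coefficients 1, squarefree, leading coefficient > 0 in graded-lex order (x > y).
2*x^2 + x*y - y^2 + 2*x + y

(a) Degree: a generic line meets the curve in up to 2 points, so deg p = 2.
(b) From the axis intercepts and sections: the x-axis gridline crossings are at x ∈ {-1, 0}; the y-axis gridline crossings are at y ∈ {0, 1}.
(c) The integer polynomial consistent with all of this is the stated p.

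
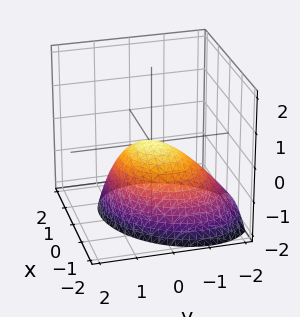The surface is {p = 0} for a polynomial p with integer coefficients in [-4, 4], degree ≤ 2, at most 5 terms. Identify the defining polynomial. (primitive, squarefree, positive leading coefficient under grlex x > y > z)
2*x^2 - x*y + 2*y^2 - y*z + 3*z

deg p = 2. No degree-1 surface has this shape.
From the axis intercepts and sections: it crosses the z-axis at the gridline z = 0; it meets the y-axis at y = 0 (among the integer gridlines); it crosses the x-axis at the gridline x = 0.
The integer polynomial consistent with all of this is the stated p.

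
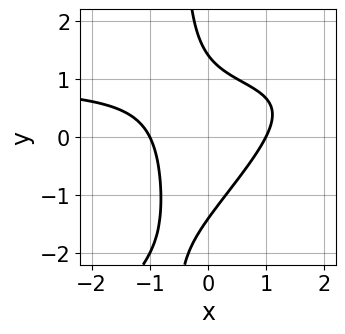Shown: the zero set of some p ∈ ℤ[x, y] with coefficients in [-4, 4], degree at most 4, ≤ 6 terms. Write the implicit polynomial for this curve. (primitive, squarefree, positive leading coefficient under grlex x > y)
2*x^2*y - 2*x*y^2 - 2*x^2 - y^2 + 2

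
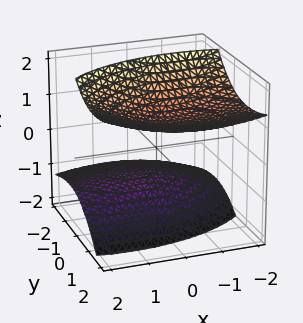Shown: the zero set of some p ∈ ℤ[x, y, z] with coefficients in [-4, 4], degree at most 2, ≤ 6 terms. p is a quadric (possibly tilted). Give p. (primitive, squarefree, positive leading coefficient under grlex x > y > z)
1. There are 2 components.
2. deg p = 2.
3. Observable constraints: it misses every integer gridline on the y-axis; it misses every integer gridline on the x-axis.
4. Assembling these constraints gives the stated polynomial.

x^2 + x*z + 2*y^2 - 3*y*z - 3*z^2 + 3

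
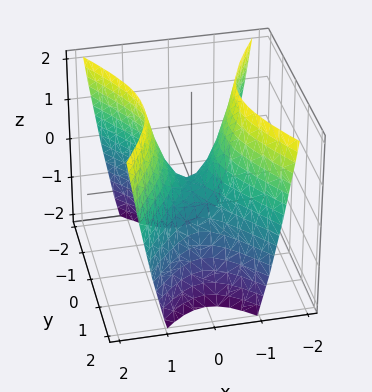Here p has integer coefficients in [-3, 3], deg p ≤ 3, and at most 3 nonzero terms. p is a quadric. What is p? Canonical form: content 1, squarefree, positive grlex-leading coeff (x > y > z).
2*x^2 - y^2 - z

(a) Degree: a hyperbolic paraboloid; a quadric, so deg p = 2.
(b) Symmetries: the x ↦ −x reflection is a symmetry, so x appears only in even powers; mirror symmetry y ↦ −y ⇒ only even powers of y.
(c) From the visible intercepts: it meets the z-axis at z = 0 (among the integer gridlines); it crosses the y-axis at the gridline y = 0; one x-axis crossing is at x = 0.
(d) Matching integer coefficients to the picture gives p.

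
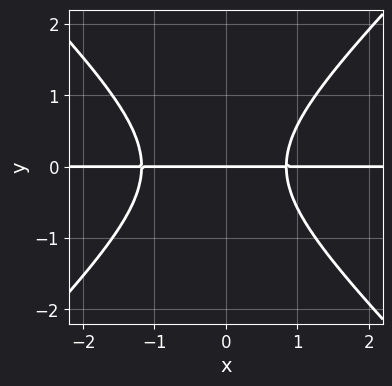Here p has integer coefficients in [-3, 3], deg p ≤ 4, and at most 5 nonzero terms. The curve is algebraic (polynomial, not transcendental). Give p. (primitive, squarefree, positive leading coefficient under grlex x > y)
deg p = 3. No degree-2 curve has this shape.
Reading off the gridlines: every point of the x-axis in the box is on the curve; it meets the y-axis at y = 0 (among the integer gridlines).
Putting this together gives p.

3*x^2*y - 3*y^3 + x*y - 3*y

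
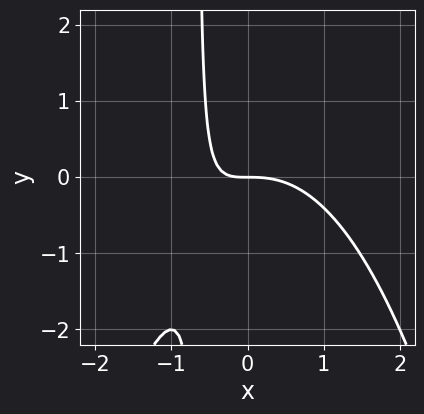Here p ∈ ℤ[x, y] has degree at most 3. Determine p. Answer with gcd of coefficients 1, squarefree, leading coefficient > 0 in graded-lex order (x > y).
2*x^3 + 3*x*y + 2*y

(a) Degree: the shape is more complex than any degree-2 curve, so deg p = 3.
(b) Checking where it meets the axes: one x-axis crossing is at x = 0; it crosses the y-axis at the gridline y = 0.
(c) Assembling these constraints gives the stated polynomial.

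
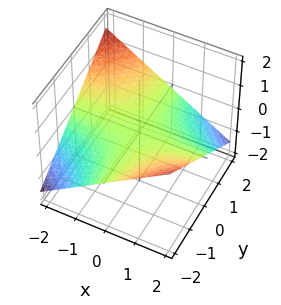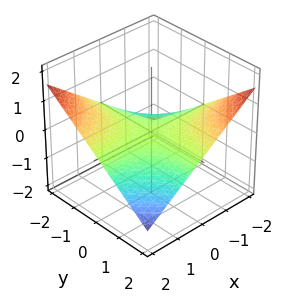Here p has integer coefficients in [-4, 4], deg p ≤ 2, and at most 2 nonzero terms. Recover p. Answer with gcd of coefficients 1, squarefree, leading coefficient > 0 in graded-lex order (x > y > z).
1. The degree is 2 — a hyperbolic paraboloid; a quadric.
2. Against the integer gridlines: the visible x-axis segment lies entirely on the surface; one z-axis crossing is at z = 0; the visible y-axis segment lies entirely on the surface.
3. Matching integer coefficients to the picture gives p.

x*y + 3*z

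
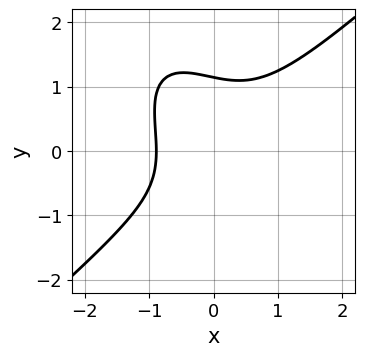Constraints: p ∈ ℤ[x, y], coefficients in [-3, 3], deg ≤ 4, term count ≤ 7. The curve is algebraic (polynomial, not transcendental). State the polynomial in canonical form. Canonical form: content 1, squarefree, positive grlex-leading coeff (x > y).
Degree: the shape is more complex than any degree-2 curve, so deg p = 3.
The integer polynomial consistent with all of this is the stated p.

3*x^3 - 2*x*y^2 - 2*y^3 + x + 3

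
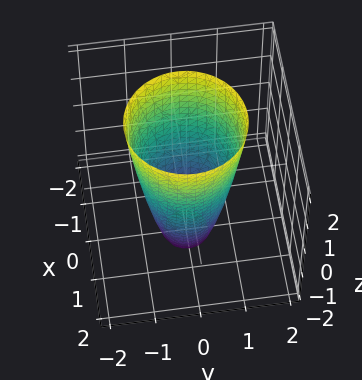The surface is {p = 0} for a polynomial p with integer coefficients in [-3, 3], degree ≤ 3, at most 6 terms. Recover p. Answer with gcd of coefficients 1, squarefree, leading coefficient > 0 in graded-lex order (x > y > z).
3*x^2 + 3*y^2 - z - 3

(a) deg p = 2. A generic line meets the surface in up to 2 points.
(b) By symmetry, the z-axis is an axis of rotation, so x and y enter only as x² + y².
(c) Against the integer gridlines: among the integer gridlines, it crosses the y-axis at y ∈ {-1, 1}; the surface avoids every integer z-axis point in the box.
(d) Putting this together gives p. Check: (-1, 0, 0) on the x-axis lies on the surface, and p(-1, 0, 0) = 0. ✓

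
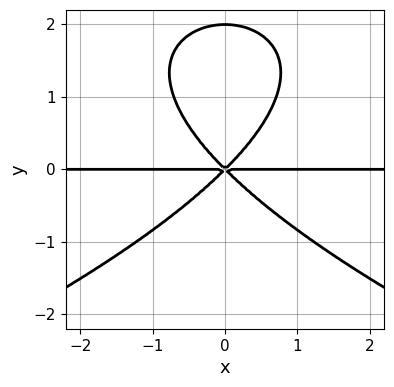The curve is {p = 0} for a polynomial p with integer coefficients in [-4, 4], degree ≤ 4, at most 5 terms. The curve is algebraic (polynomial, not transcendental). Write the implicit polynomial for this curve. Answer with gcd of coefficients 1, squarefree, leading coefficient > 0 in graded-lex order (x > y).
y^4 + 2*x^2*y - 2*y^3

(a) deg p = 4. A generic line meets the curve in up to 4 points.
(b) Symmetries: it's symmetric under x → −x, forcing even powers of x.
(c) From the axis intercepts and sections: among the integer gridlines, it crosses the y-axis at y ∈ {0, 2}; every point of the x-axis in the box is on the curve.
(d) The integer polynomial consistent with all of this is the stated p.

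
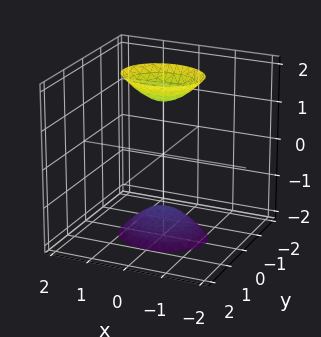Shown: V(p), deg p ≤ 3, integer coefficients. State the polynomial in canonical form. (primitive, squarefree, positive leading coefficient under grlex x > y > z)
First, there are 2 components. They look like related sheets of one shape, so recover p as a whole.
Next, degree: two separate bowl-shaped sheets opening away from each other; a quadric, so deg p = 2.
Next, symmetries: it's symmetric under y → −y, forcing even powers of y; it's symmetric under x → −x, forcing even powers of x; it's symmetric under z → −z, forcing even powers of z.
Then, observable constraints: no x-intercept at any integer in the box; it misses every integer gridline on the y-axis.
Finally, solving for integer coefficients yields p as stated.

2*x^2 + 3*y^2 - z^2 + 2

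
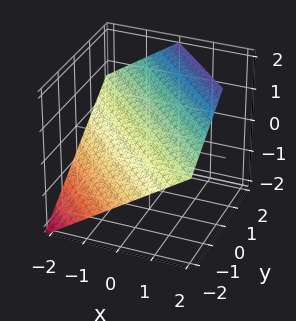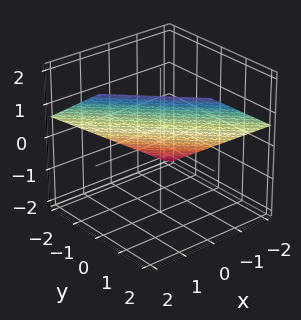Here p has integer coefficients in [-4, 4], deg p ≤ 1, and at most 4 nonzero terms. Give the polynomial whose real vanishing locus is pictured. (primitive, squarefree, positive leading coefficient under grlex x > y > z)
2*x + 2*y - 3*z + 2

deg p = 1. Every cross-section is a straight line — this is a plane.
Against the integer gridlines: one x-axis crossing is at x = -1; one y-axis crossing is at y = -1.
Together with the visible shape, these determine p as stated.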